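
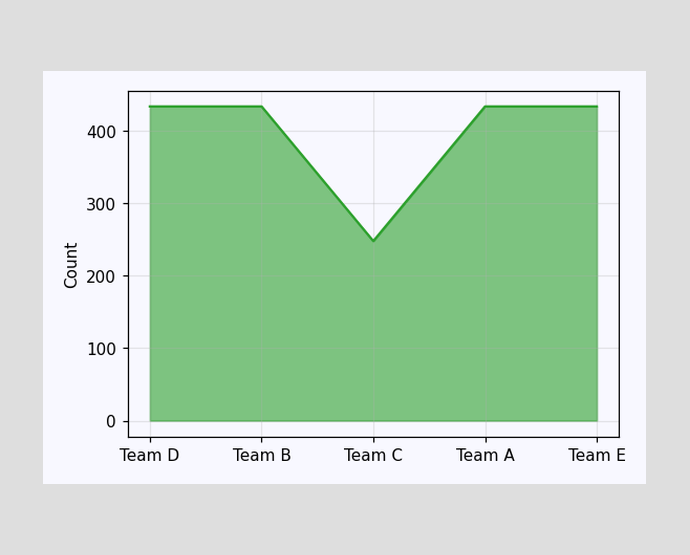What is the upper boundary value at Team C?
248

At Team C the upper boundary is at 248.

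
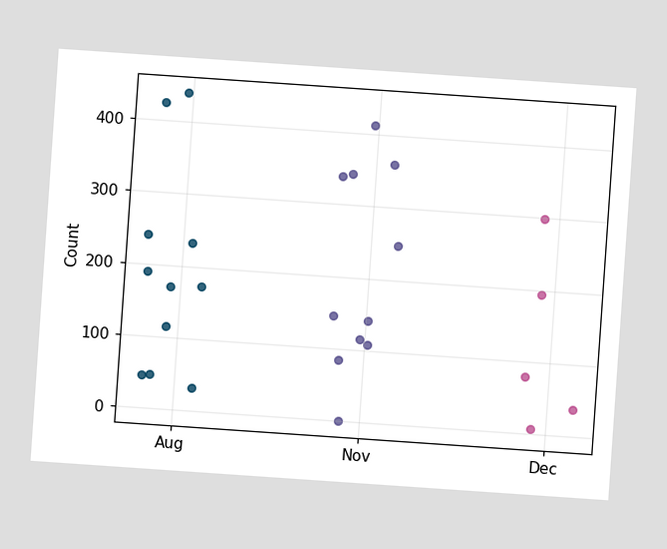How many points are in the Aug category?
11

The chart is tilted about 4° clockwise. Counting the markers in the Aug column gives 11.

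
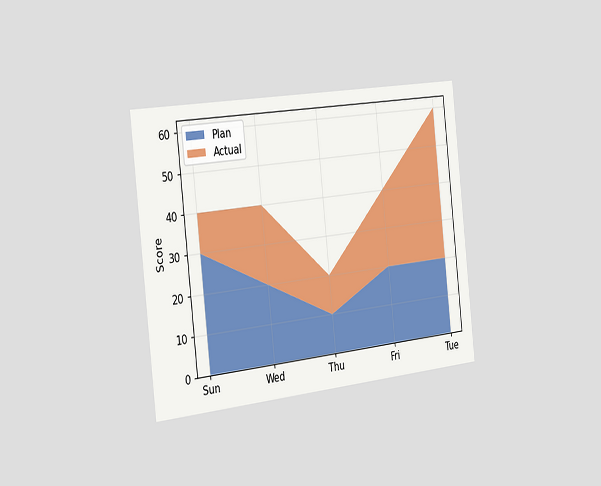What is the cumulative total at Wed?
The chart is tilted about 6° counter-clockwise and viewed slightly from the left. The stacked total at Wed reaches 40.

40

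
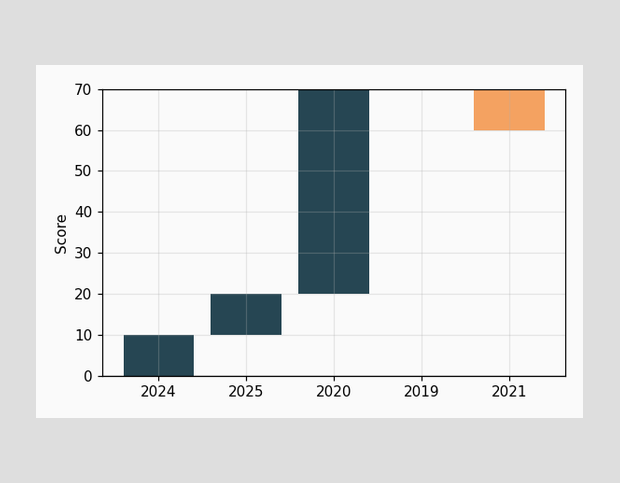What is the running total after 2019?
After 2019 the running total reaches 70.

70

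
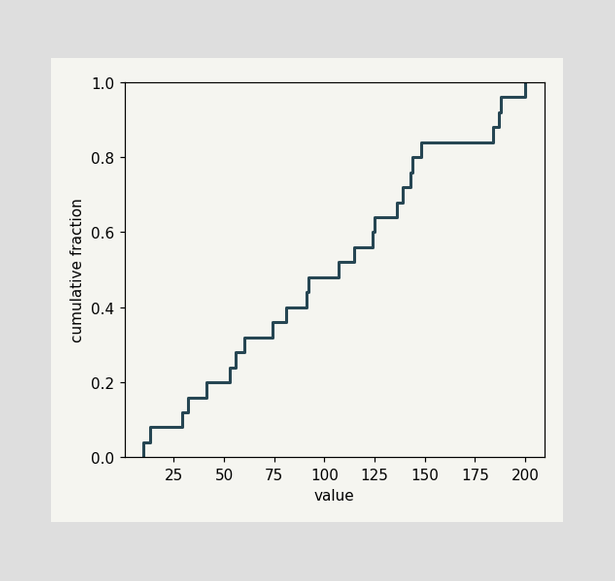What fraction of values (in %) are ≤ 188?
At x=188 the ECDF step is at 96%.

96%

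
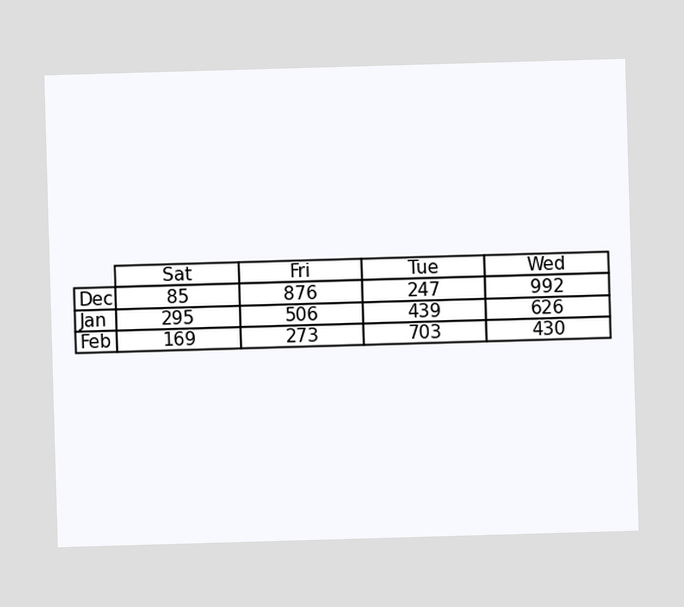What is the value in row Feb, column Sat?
169

The (Feb, Sat) cell reads 169.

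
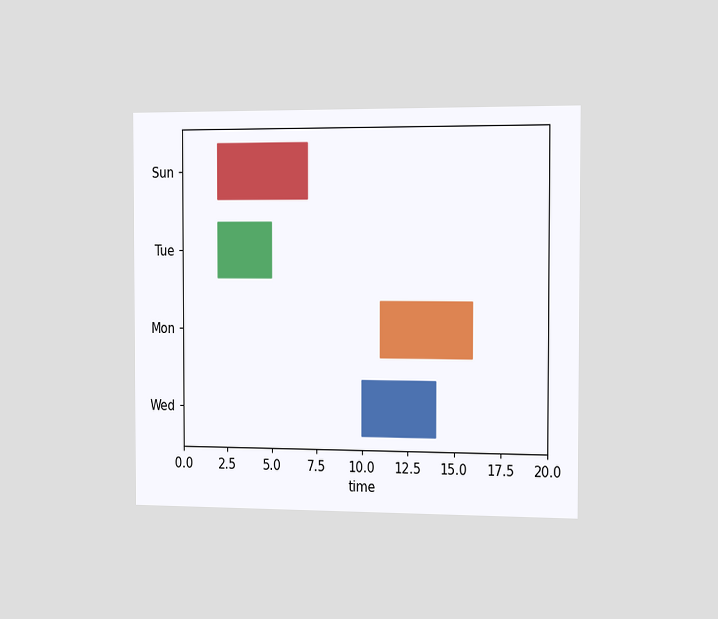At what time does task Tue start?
2

The chart is viewed slightly from the right. The Tue bar begins at t=2.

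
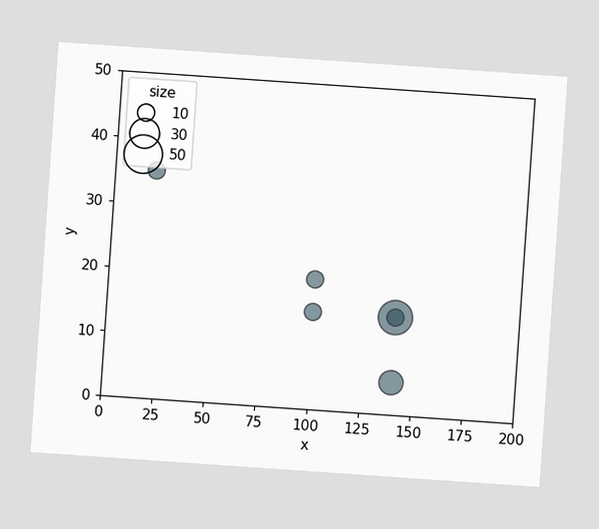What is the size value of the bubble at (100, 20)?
The chart is tilted about 4° clockwise. Matching the bubble at (100, 20) against the size legend gives 10.

10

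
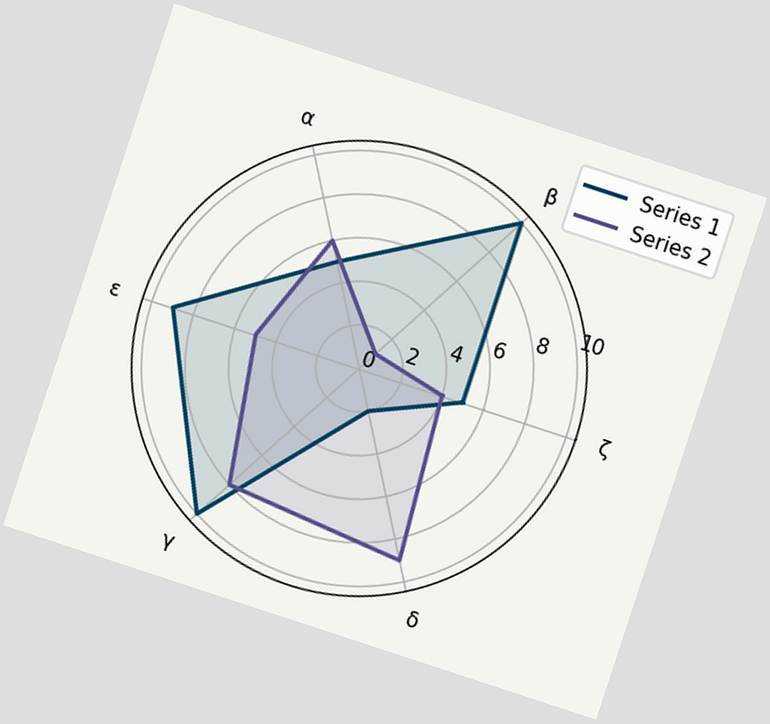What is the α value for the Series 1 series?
The chart is tilted about 18° clockwise. On the α axis, Series 1 reaches 5.

5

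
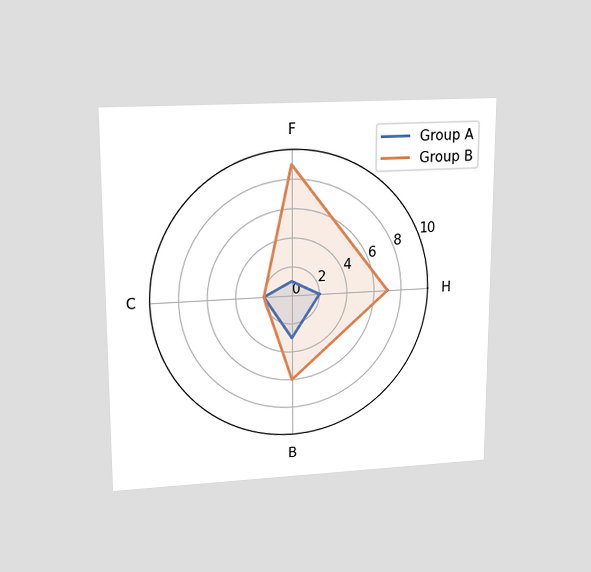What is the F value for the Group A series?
1

The chart is viewed at a slight angle. On the F axis, Group A reaches 1.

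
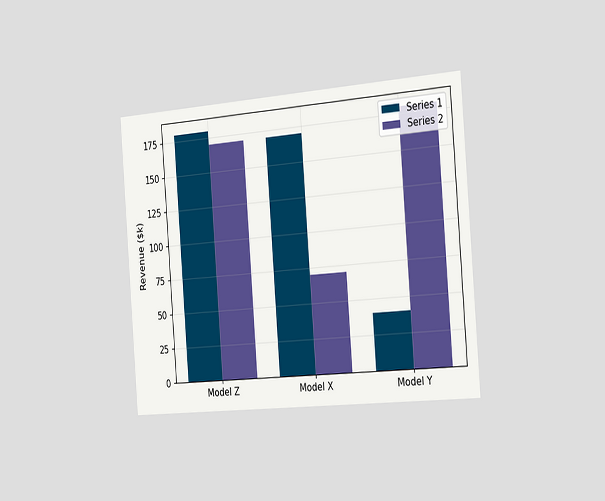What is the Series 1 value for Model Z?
The chart is tilted about 4° counter-clockwise and viewed slightly from the right. The Series 1 bar at Model Z reaches $180k on the y-axis.

$180k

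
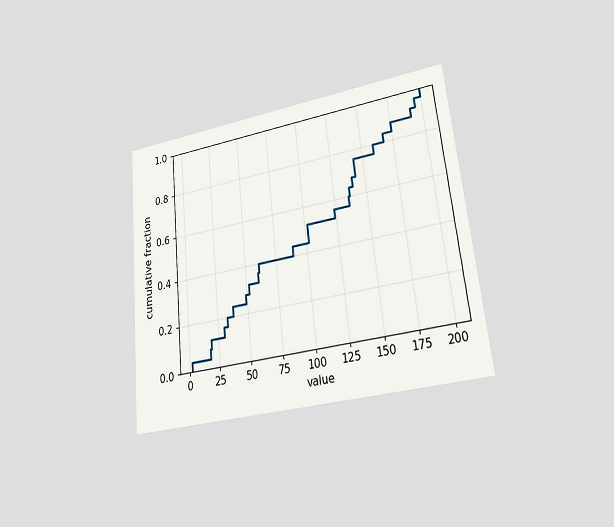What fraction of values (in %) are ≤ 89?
44%

The chart is tilted about 6° counter-clockwise and viewed at a slight angle. At x=89 the ECDF step is at 44%.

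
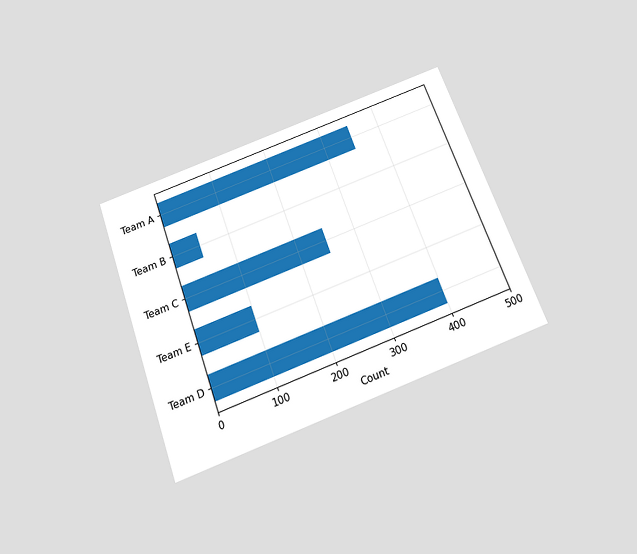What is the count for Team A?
The chart is tilted about 20° counter-clockwise and viewed slightly from below. Reading along the chart's x-axis, the Team A bar reaches 350.

350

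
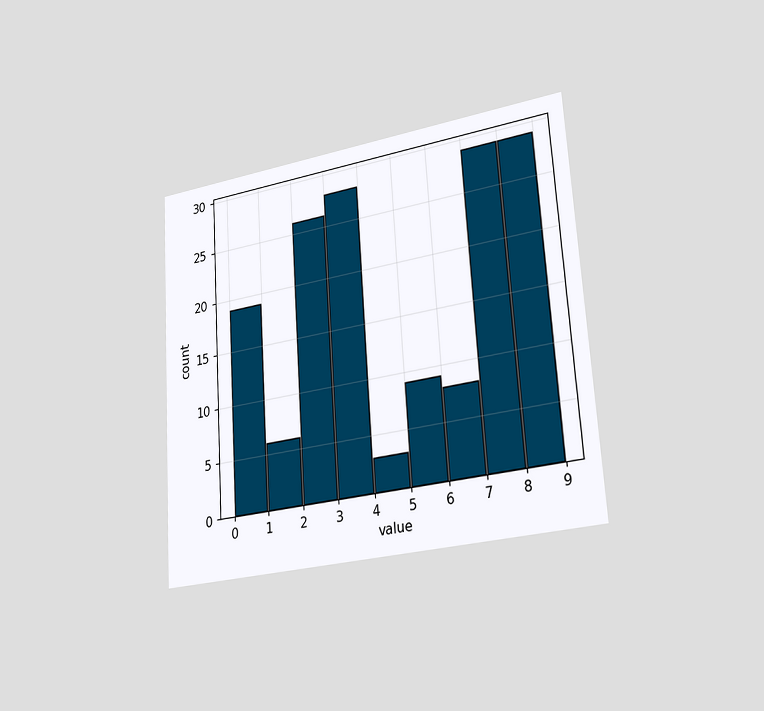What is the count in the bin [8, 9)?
The chart is tilted about 4° counter-clockwise and viewed slightly from the right. The [8, 9) bin has height 29.

29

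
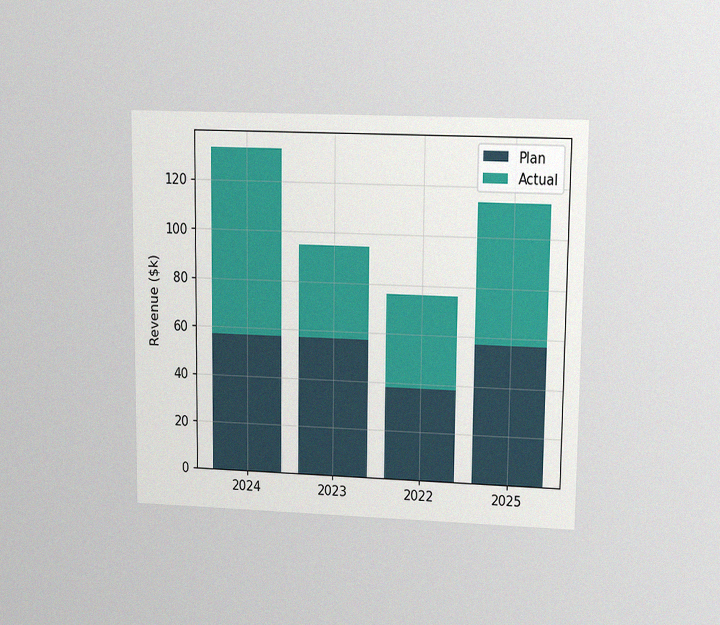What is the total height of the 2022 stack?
The chart is viewed at a slight angle, with some photo noise. The 2022 stack's top reaches $76k on the y-axis.

$76k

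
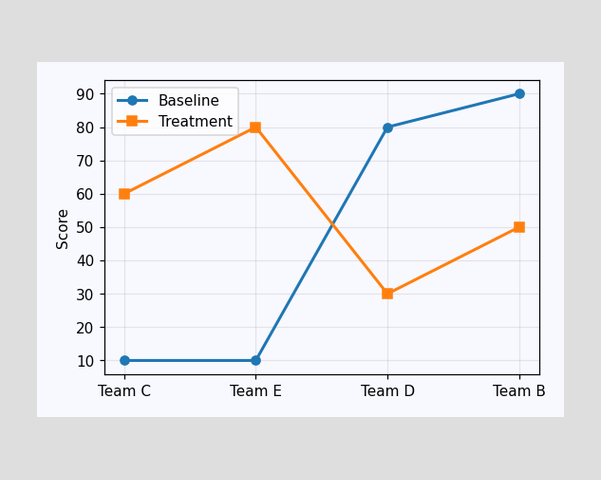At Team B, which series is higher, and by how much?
At Team B, Baseline sits above the other line by 40.

Baseline, by 40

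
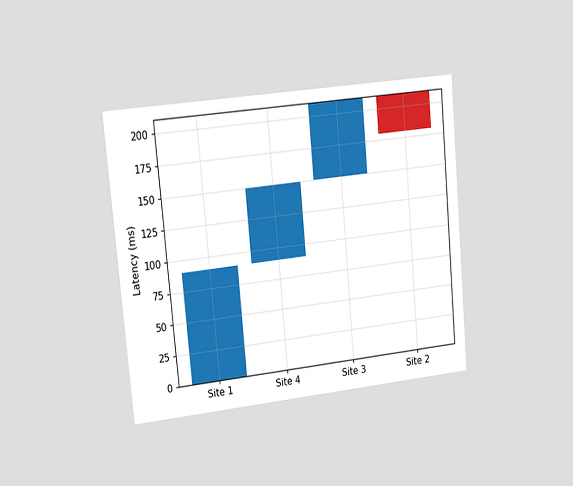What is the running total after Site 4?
150ms

The chart is tilted about 5° counter-clockwise and viewed slightly from the left. After Site 4 the running total reaches 150ms.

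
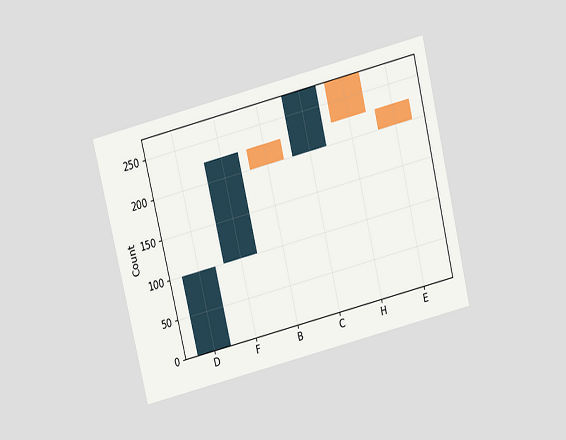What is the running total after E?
The chart is tilted about 14° counter-clockwise and viewed slightly from above. After E the running total reaches 200.

200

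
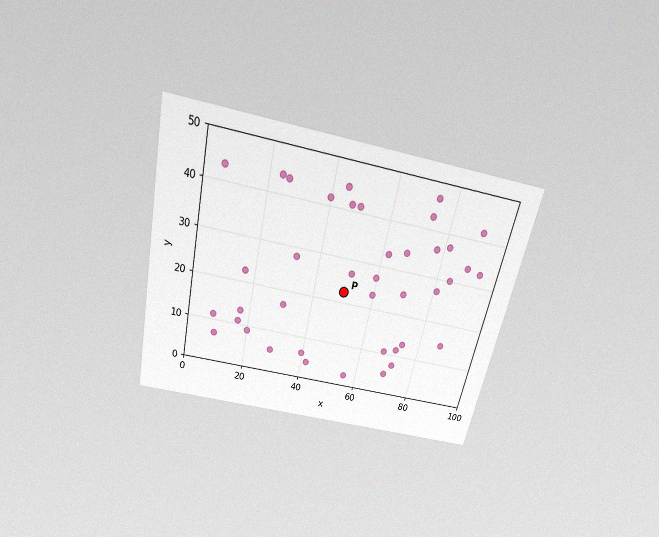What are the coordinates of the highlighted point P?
The chart is tilted about 13° clockwise and viewed slightly from above, with some photo noise. Following the gridlines from P to each axis, P sits at (50, 22.5).

(50, 22.5)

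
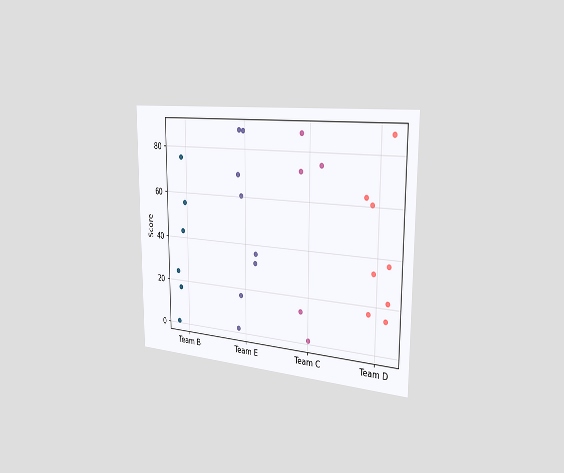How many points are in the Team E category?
8

The chart is viewed slightly from the right. Counting the markers in the Team E column gives 8.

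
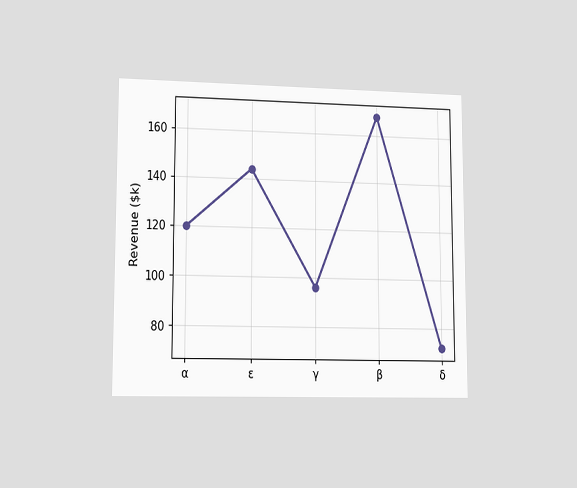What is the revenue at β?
$168k

The chart is viewed at a slight angle. At β, the line is at $168k.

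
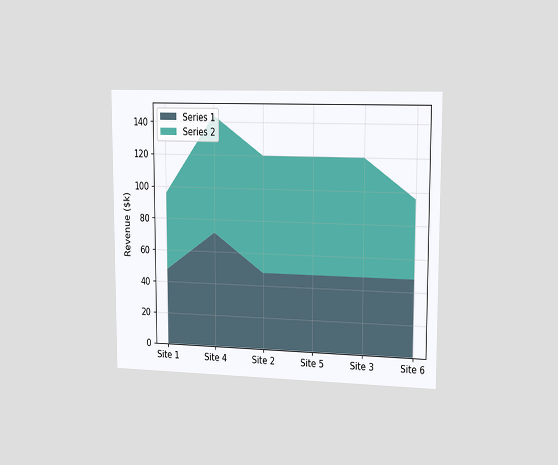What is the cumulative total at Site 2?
$120k

The chart is viewed slightly from the right. The stacked total at Site 2 reaches $120k.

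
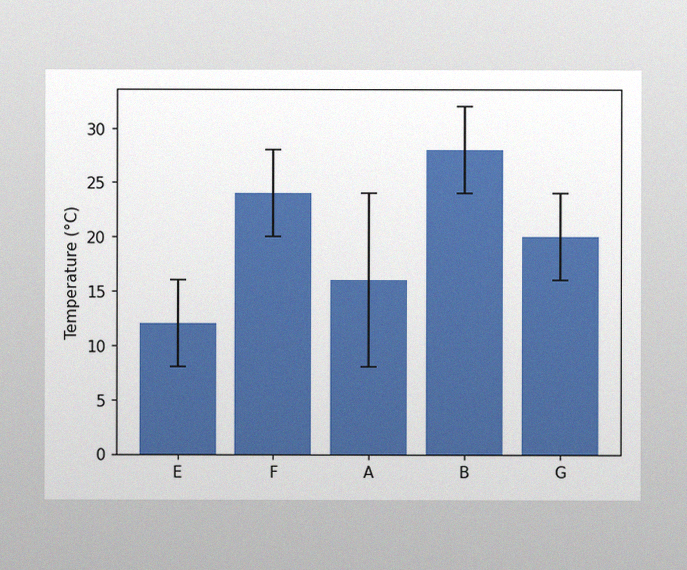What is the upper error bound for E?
16°C

The image has some photo noise and uneven lighting. The E bar's upper whisker reaches 16°C.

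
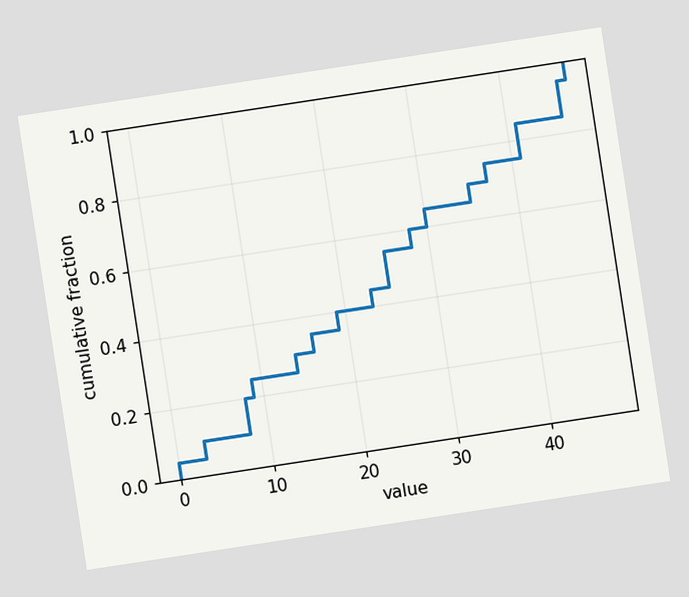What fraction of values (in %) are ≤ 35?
The chart is tilted about 9° counter-clockwise. At x=35 the ECDF step is at 70%.

70%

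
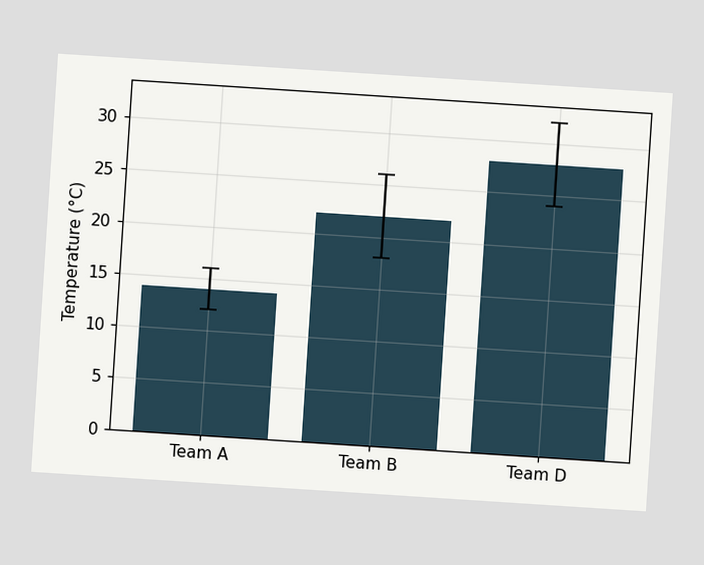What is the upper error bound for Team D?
32°C

The chart is tilted about 4° clockwise. The Team D bar's upper whisker reaches 32°C.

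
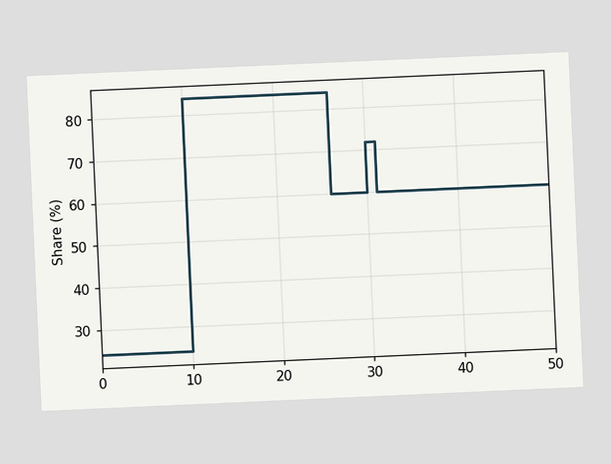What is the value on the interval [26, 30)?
60%

The chart is tilted about 3° counter-clockwise. On [26, 30) the step sits at 60%.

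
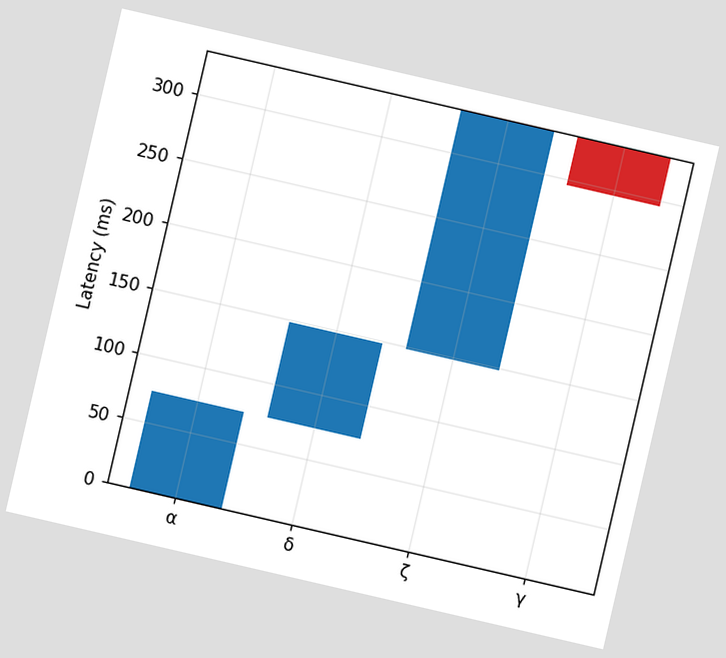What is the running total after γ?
296ms

The chart is tilted about 13° clockwise. After γ the running total reaches 296ms.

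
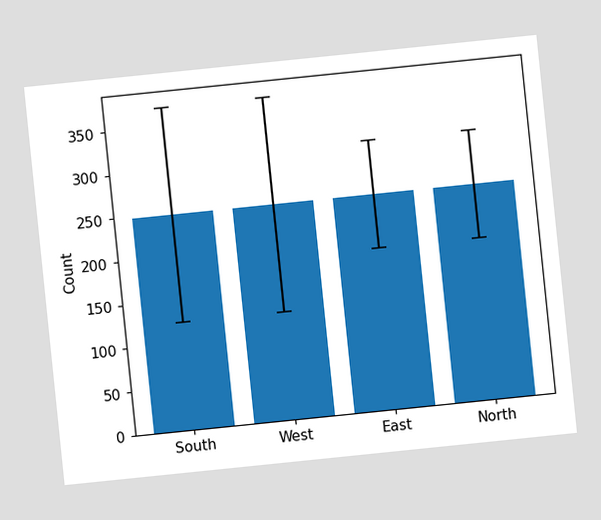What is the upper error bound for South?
372

The chart is tilted about 6° counter-clockwise. The South bar's upper whisker reaches 372.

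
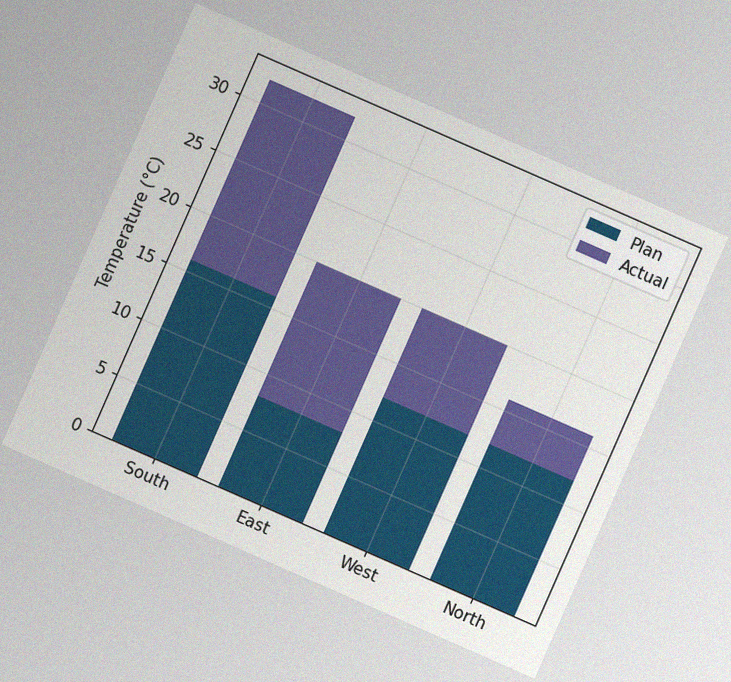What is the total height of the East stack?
20°C

The chart is tilted about 24° clockwise, with some photo noise. The East stack's top reaches 20°C on the y-axis.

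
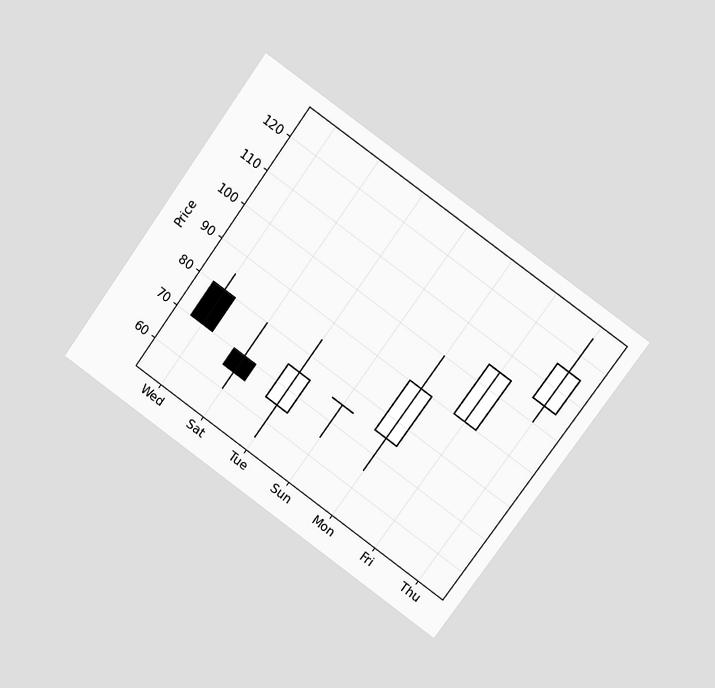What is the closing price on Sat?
The chart is tilted about 36° clockwise and viewed at a slight angle. The Sat candle closes at 65.

65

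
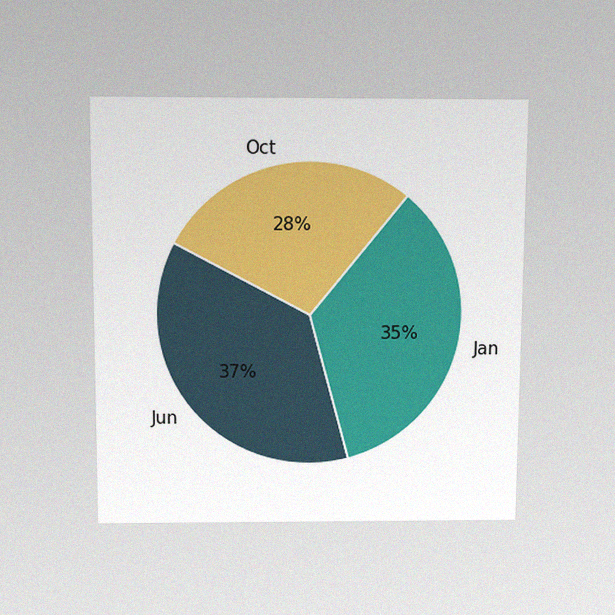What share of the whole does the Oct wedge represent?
The chart is viewed slightly from above, with some photo noise. The Oct slice takes up 28% of the pie.

28%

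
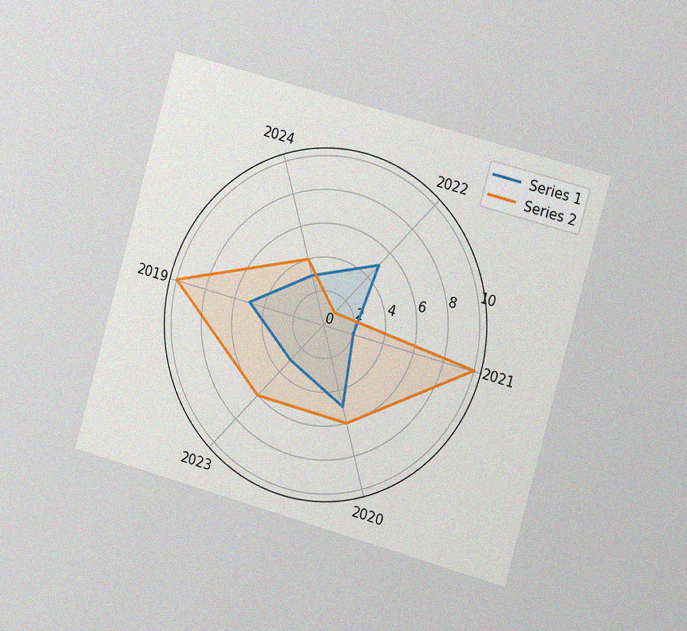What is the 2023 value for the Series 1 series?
3

The chart is tilted about 16° clockwise and viewed slightly from the right, with some photo noise. On the 2023 axis, Series 1 reaches 3.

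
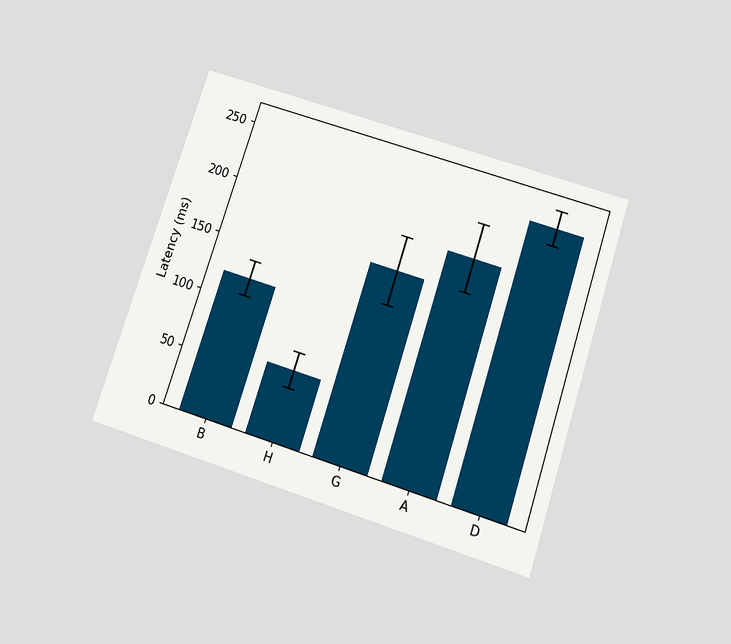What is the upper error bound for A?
225ms

The chart is tilted about 18° clockwise and viewed slightly from below. The A bar's upper whisker reaches 225ms.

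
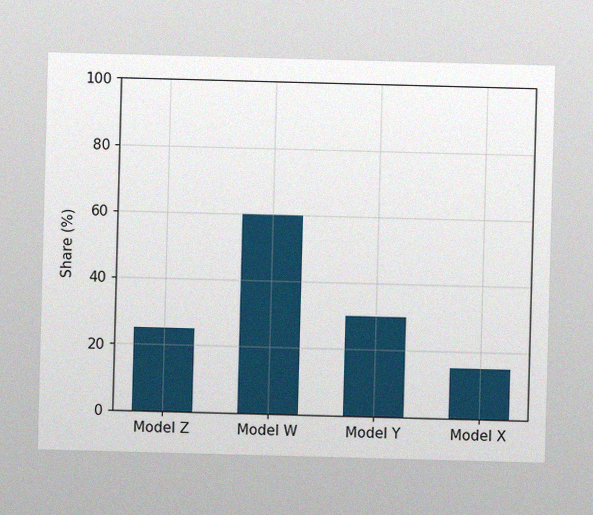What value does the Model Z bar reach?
25%

The image has some photo noise and uneven lighting. Reading along the chart's y-axis, the Model Z bar reaches 25%.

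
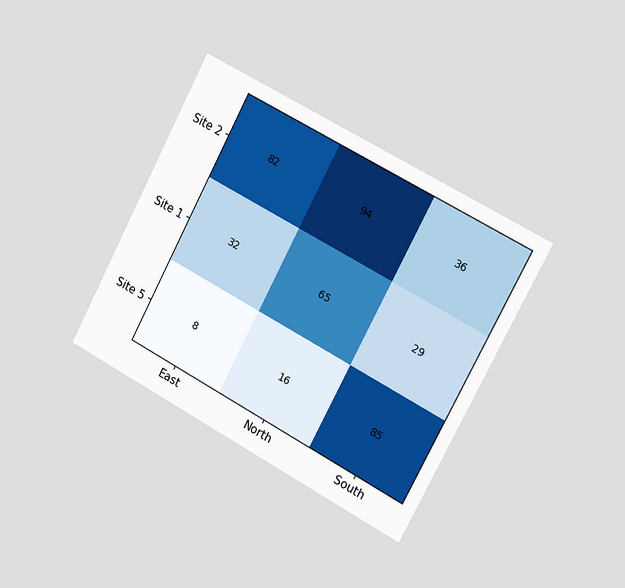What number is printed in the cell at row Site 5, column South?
85

The chart is tilted about 28° clockwise and viewed slightly from the right. The (Site 5, South) cell reads 85.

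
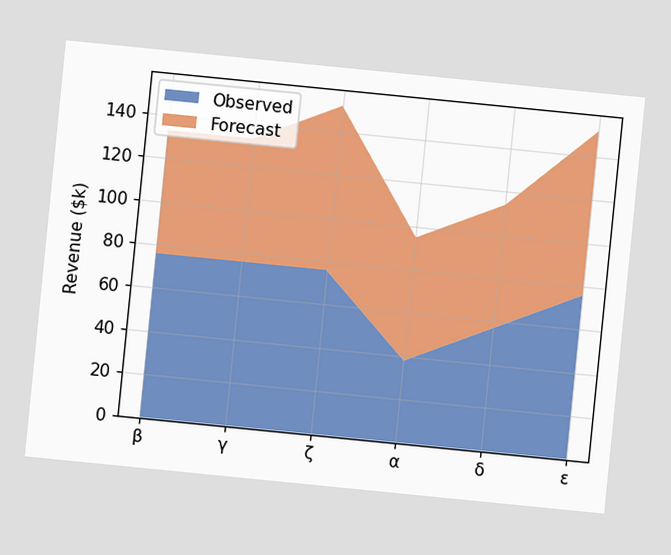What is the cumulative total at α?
$95k

The chart is tilted about 6° clockwise. The stacked total at α reaches $95k.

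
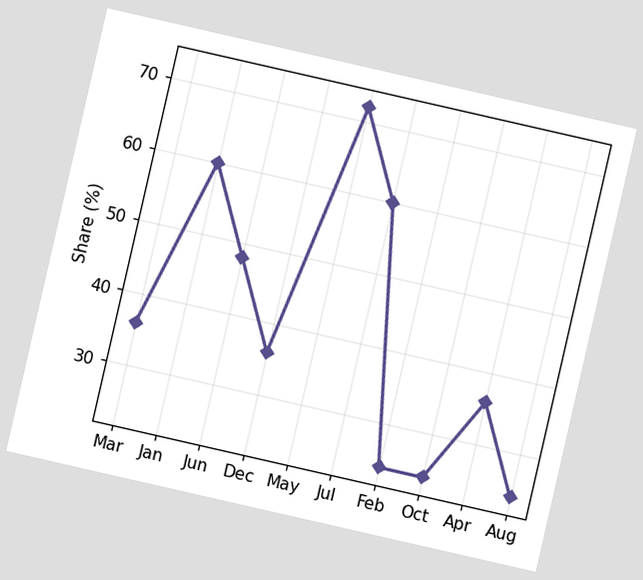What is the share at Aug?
The chart is tilted about 13° clockwise. At Aug, the line is at 24%.

24%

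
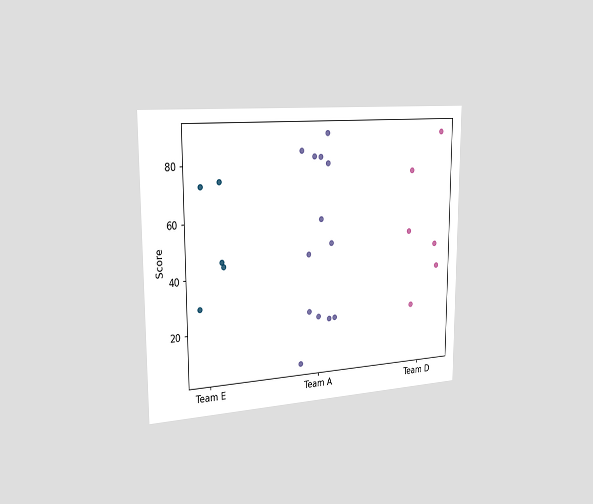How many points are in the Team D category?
The chart is viewed slightly from the left. Counting the markers in the Team D column gives 6.

6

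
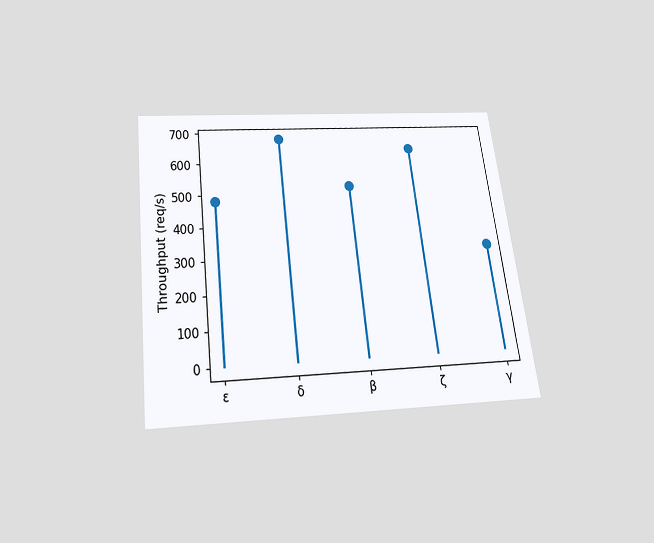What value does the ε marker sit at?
The chart is tilted about 7° counter-clockwise and viewed slightly from below. The ε marker sits at 480req/s.

480req/s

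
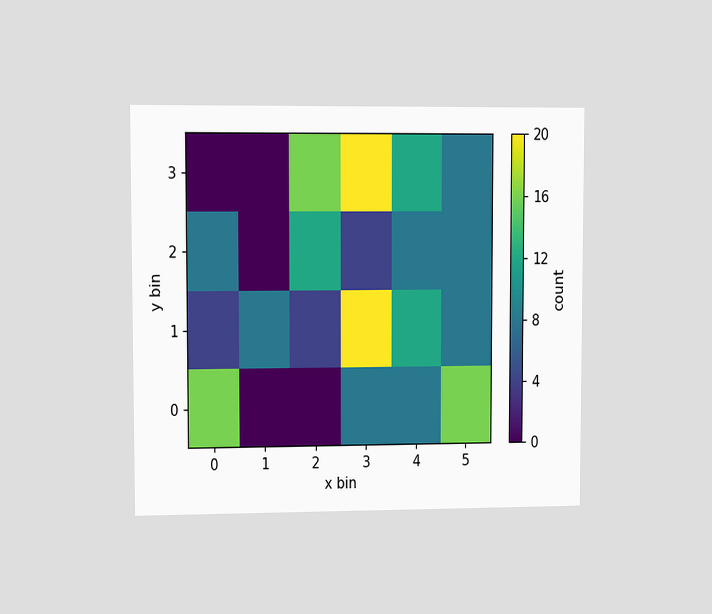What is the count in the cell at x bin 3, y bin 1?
20

The chart is viewed at a slight angle. Matching the cell (3, 1) against the colorbar gives 20.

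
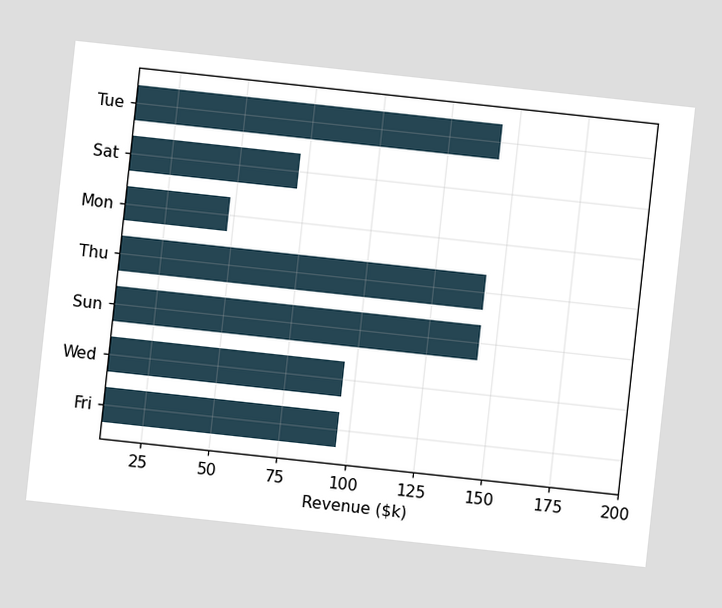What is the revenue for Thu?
The chart is tilted about 6° clockwise. Reading along the chart's x-axis, the Thu bar reaches $144k.

$144k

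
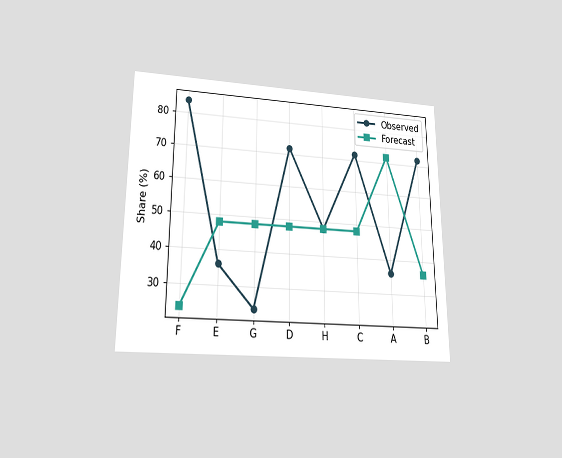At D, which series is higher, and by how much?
The chart is viewed slightly from below. At D, Observed sits above the other line by 24%.

Observed, by 24%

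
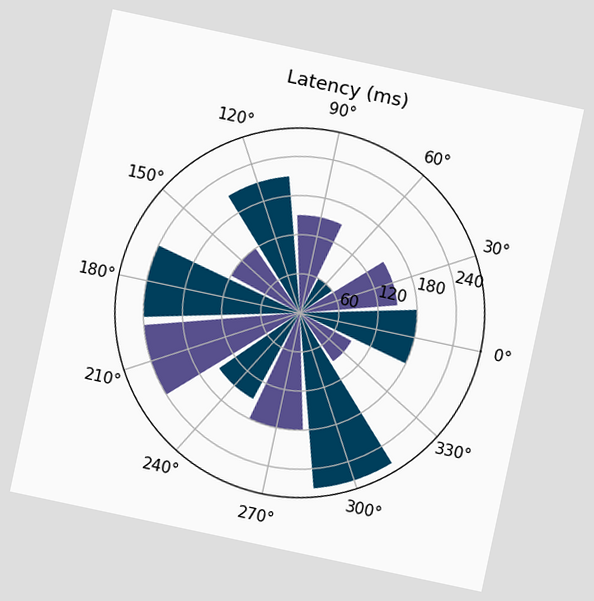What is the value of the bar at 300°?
270ms

The chart is tilted about 12° clockwise. The bar at 300° reaches 270ms on the radial axis.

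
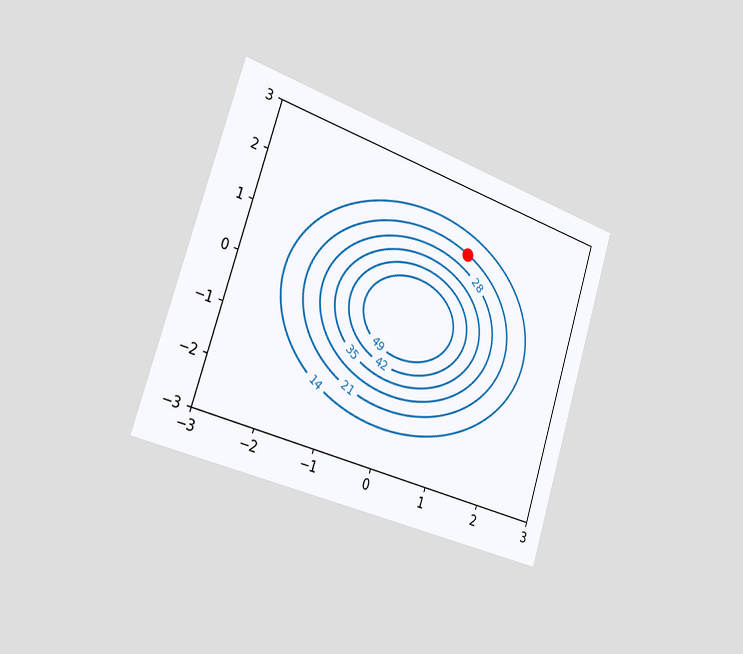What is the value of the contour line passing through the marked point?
21

The chart is tilted about 18° clockwise and viewed slightly from the left. The marked point sits on the contour labelled 21.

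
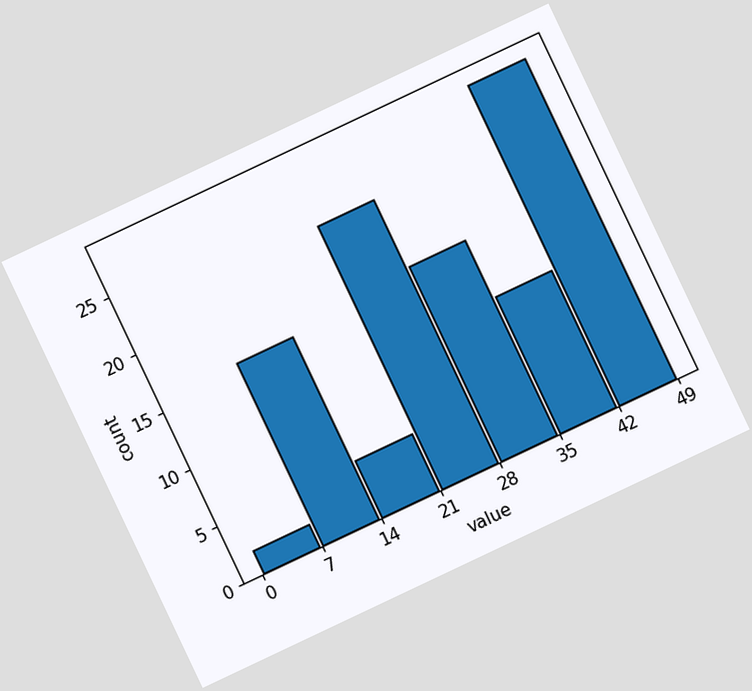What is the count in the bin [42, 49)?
The chart is tilted about 25° counter-clockwise. The [42, 49) bin has height 28.

28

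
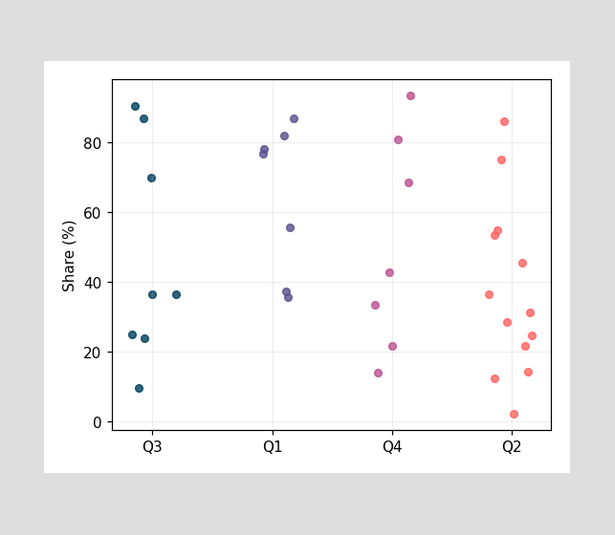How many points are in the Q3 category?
Counting the markers in the Q3 column gives 8.

8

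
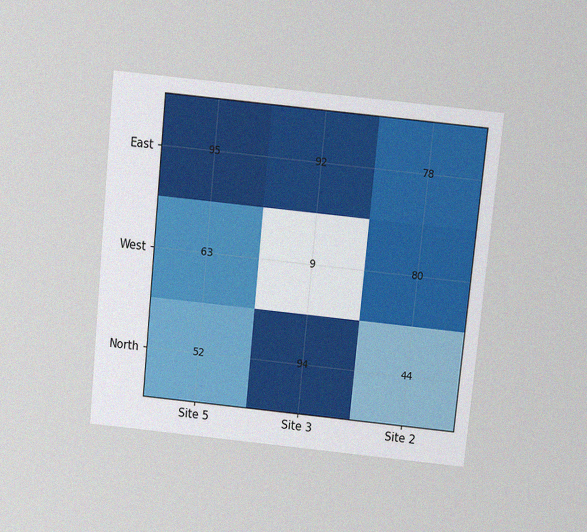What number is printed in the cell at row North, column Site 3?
94

The chart is tilted about 6° clockwise and viewed slightly from above, with some photo noise. The (North, Site 3) cell reads 94.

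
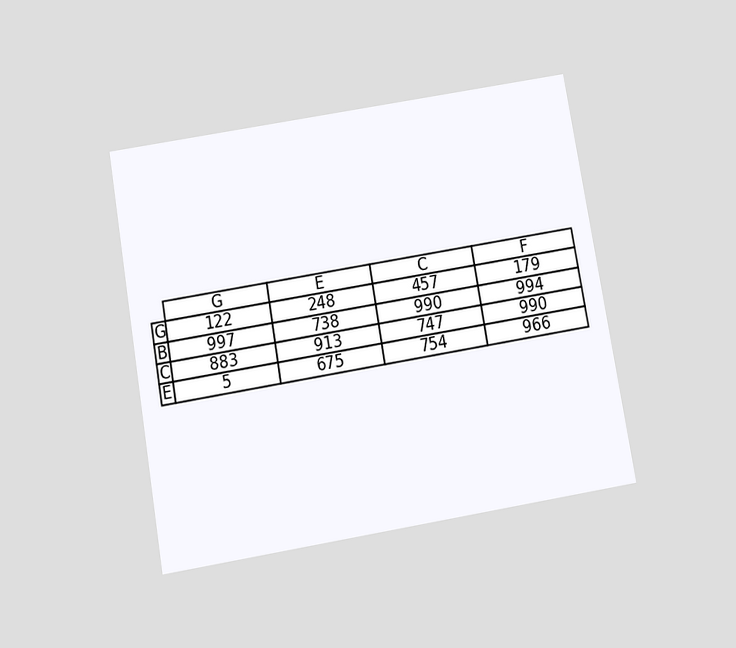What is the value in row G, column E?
248

The chart is tilted about 10° counter-clockwise and viewed slightly from below. The (G, E) cell reads 248.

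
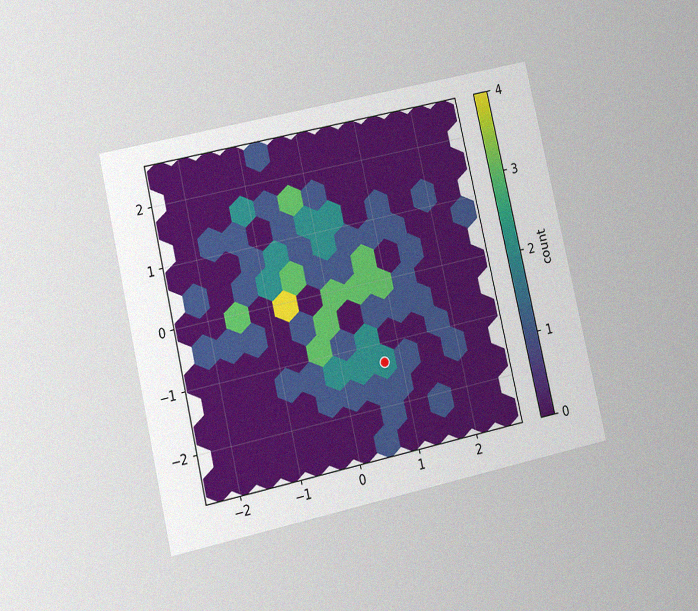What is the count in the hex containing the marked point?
The chart is tilted about 13° counter-clockwise and viewed at a slight angle, with some photo noise. The marked hex reads 2 on the colorbar.

2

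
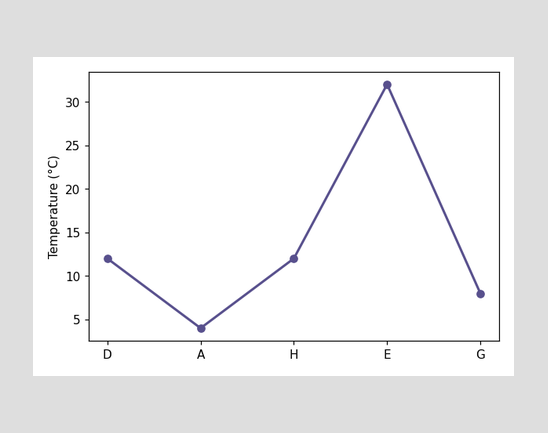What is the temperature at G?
At G, the line is at 8°C.

8°C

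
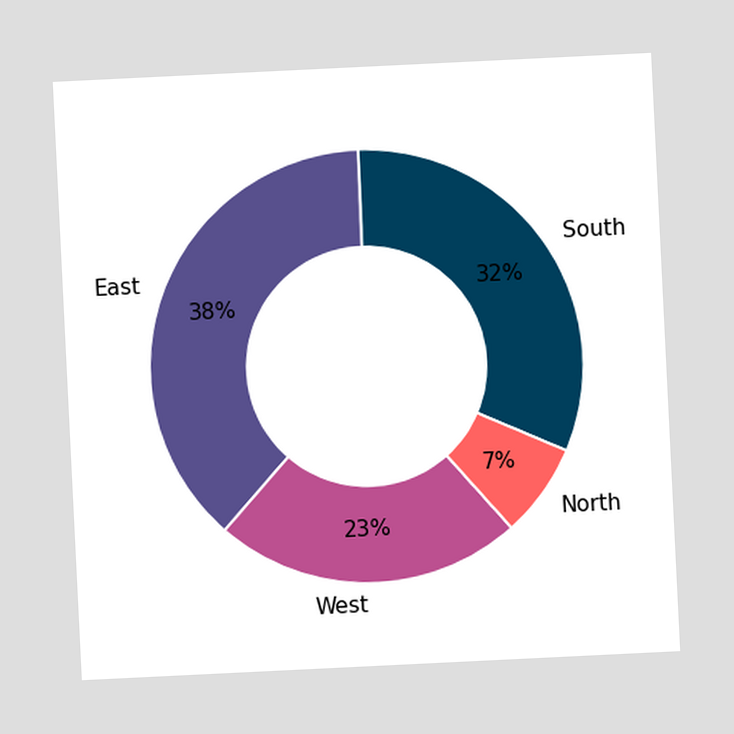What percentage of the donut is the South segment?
The chart is tilted about 3° counter-clockwise. The South segment takes up 32% of the ring.

32%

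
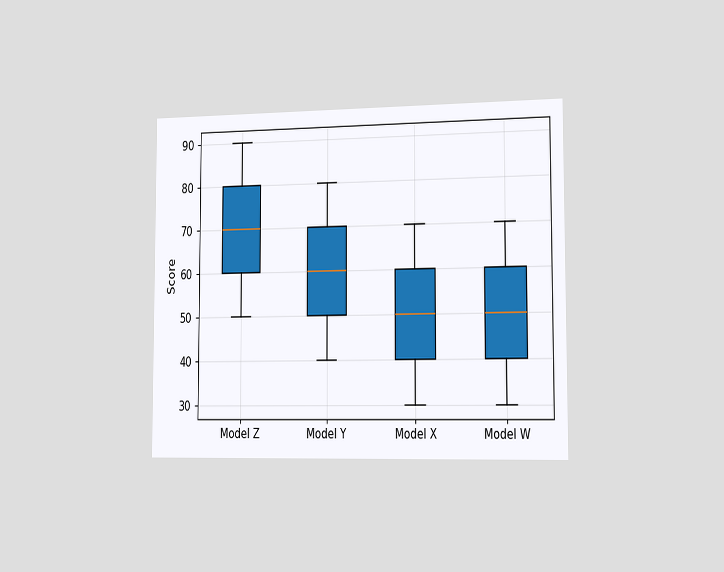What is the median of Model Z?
The chart is viewed slightly from the right. The median line in the Model Z box sits at 70.

70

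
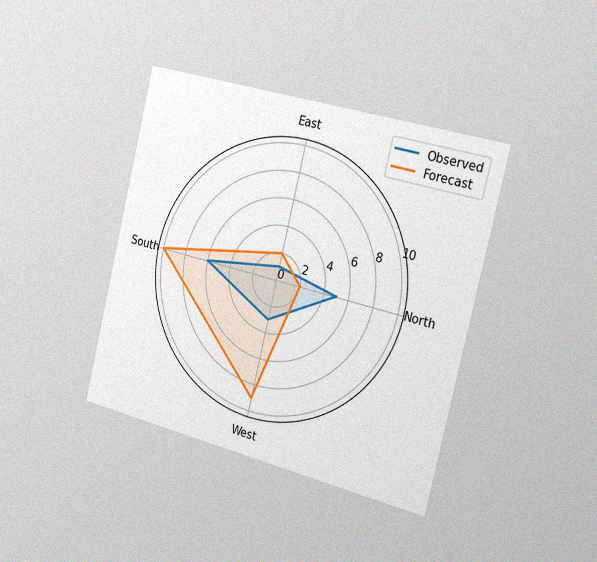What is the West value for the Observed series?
The chart is tilted about 14° clockwise and viewed slightly from the right, with some photo noise. On the West axis, Observed reaches 3.

3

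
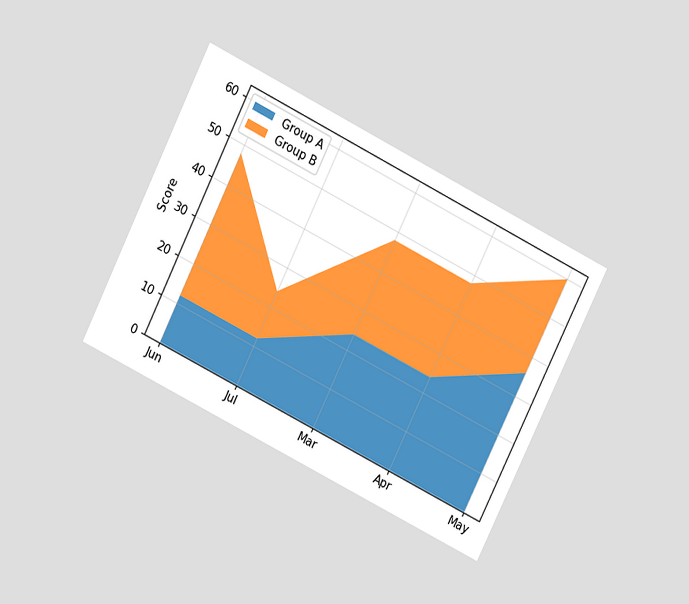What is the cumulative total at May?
The chart is tilted about 26° clockwise and viewed slightly from above. The stacked total at May reaches 60.

60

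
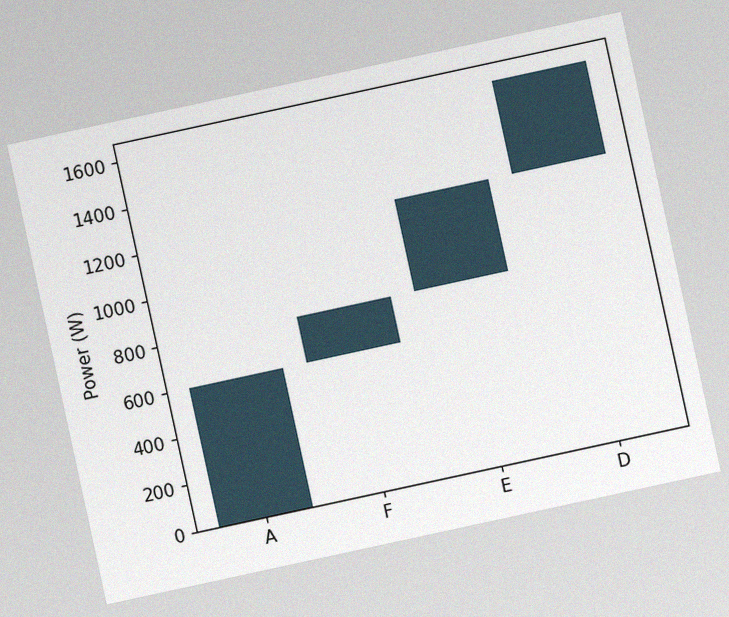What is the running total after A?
The chart is tilted about 12° counter-clockwise, with some photo noise. After A the running total reaches 600W.

600W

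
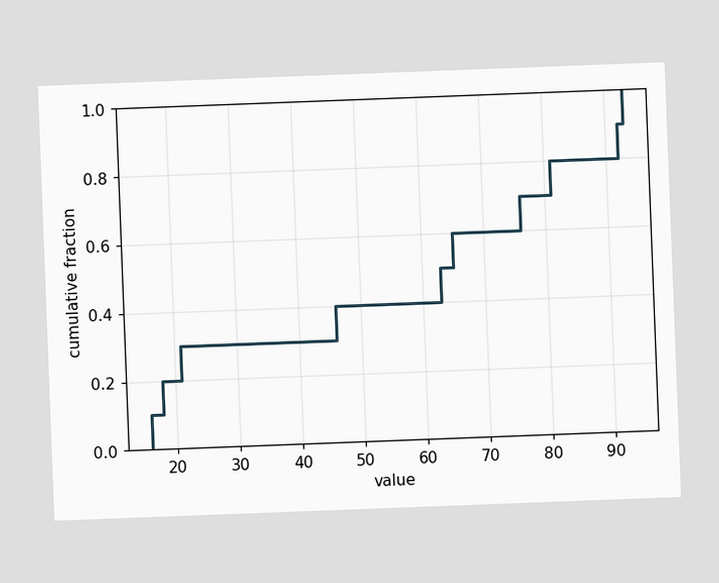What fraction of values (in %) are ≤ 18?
The chart is tilted about 2° counter-clockwise. At x=18 the ECDF step is at 20%.

20%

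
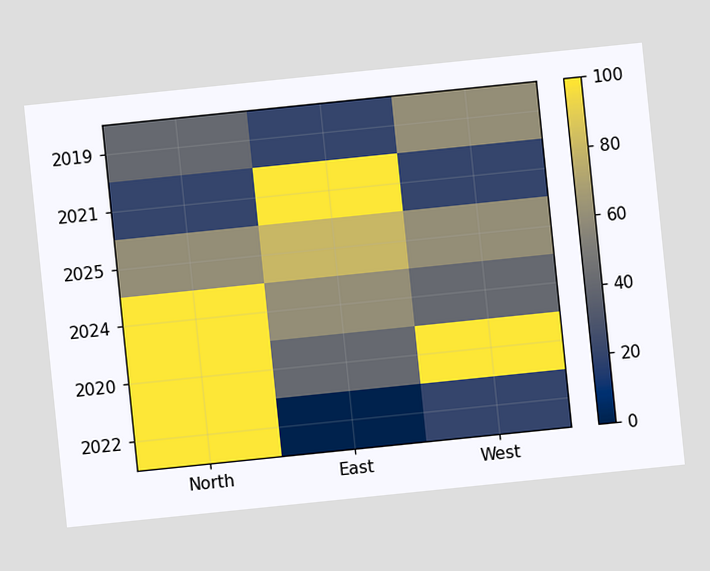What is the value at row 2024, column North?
100

The chart is tilted about 6° counter-clockwise. Matching cell (2024, North) against the colorbar gives 100.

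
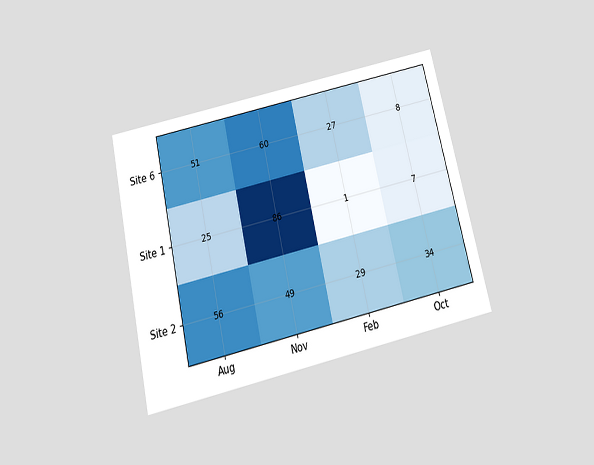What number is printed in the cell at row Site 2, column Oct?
The chart is tilted about 13° counter-clockwise and viewed slightly from below. The (Site 2, Oct) cell reads 34.

34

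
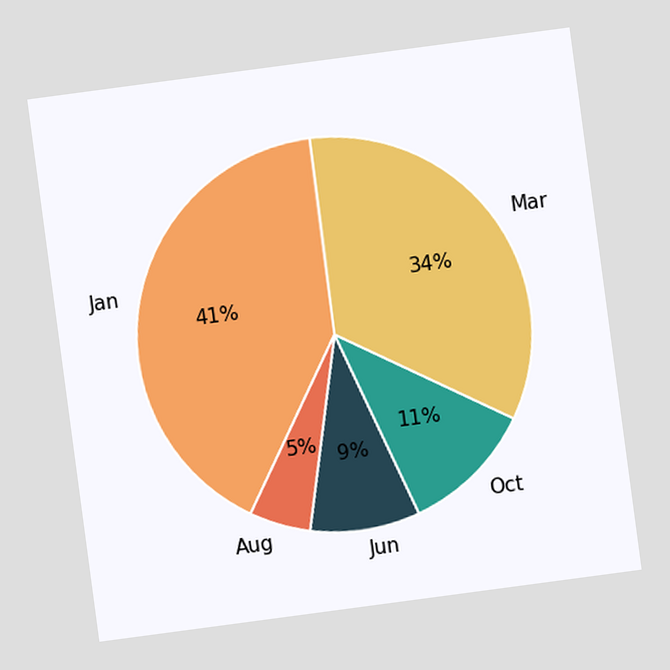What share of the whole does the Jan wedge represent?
The chart is tilted about 8° counter-clockwise. The Jan slice takes up 41% of the pie.

41%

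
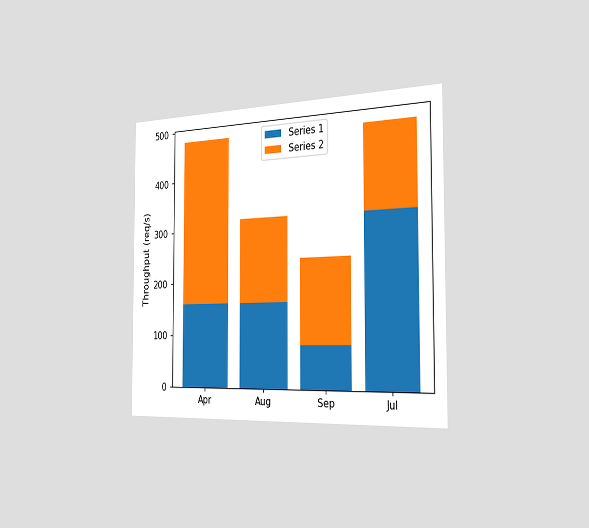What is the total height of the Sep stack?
240req/s

The chart is viewed slightly from the right. The Sep stack's top reaches 240req/s on the y-axis.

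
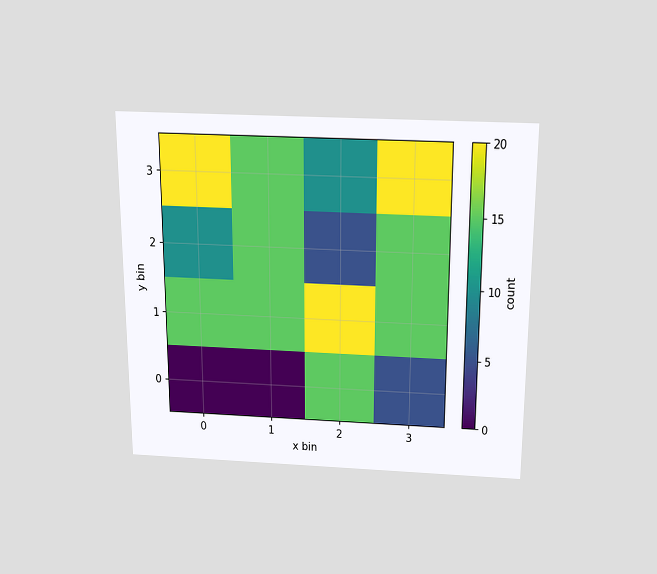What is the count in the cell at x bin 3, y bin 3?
The chart is viewed slightly from above. Matching the cell (3, 3) against the colorbar gives 20.

20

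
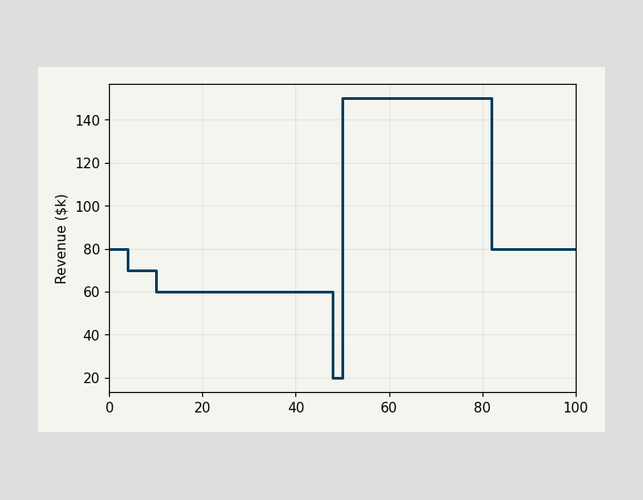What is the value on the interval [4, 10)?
$70k

On [4, 10) the step sits at $70k.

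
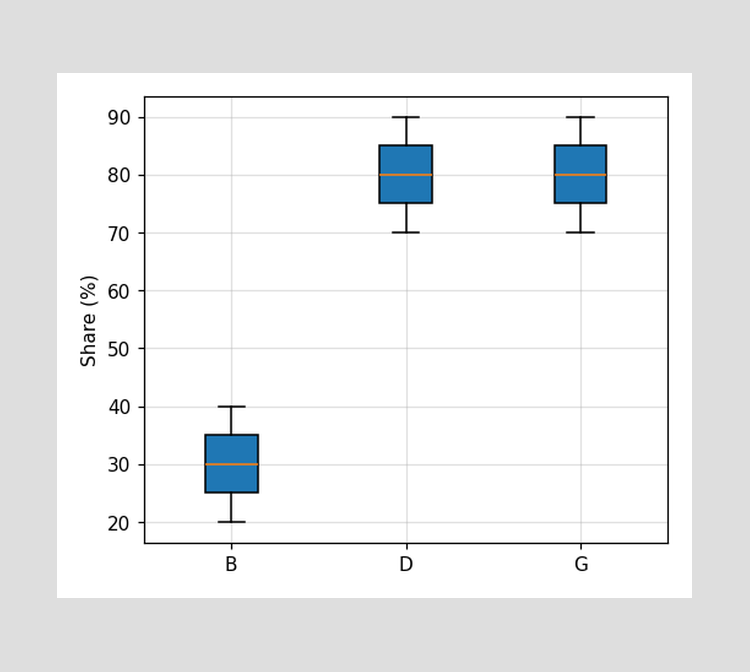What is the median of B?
The median line in the B box sits at 30%.

30%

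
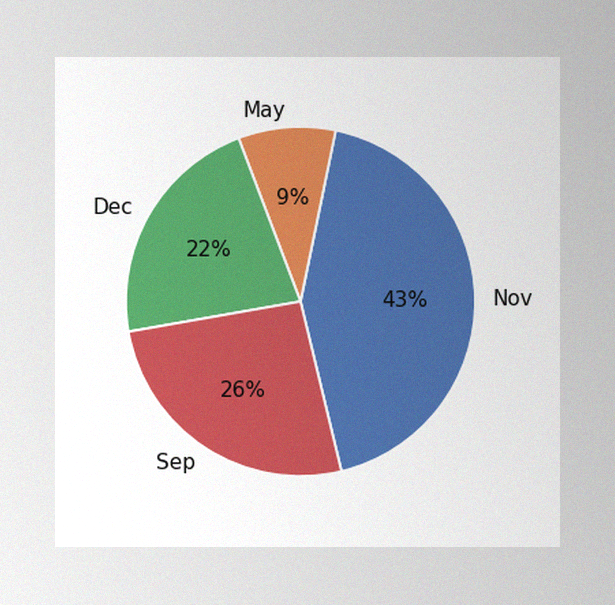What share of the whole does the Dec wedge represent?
The image has some photo noise and uneven lighting. The Dec slice takes up 22% of the pie.

22%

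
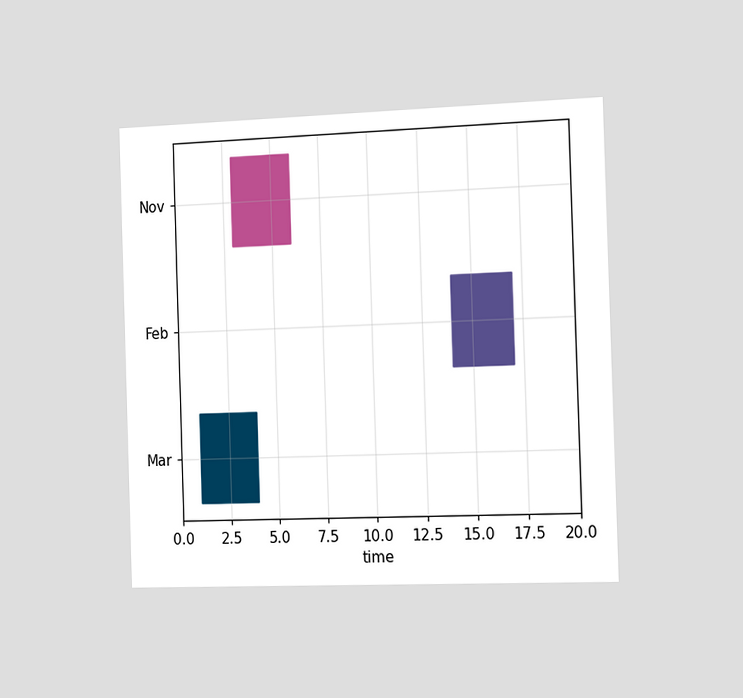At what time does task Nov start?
The chart is viewed slightly from the right. The Nov bar begins at t=3.

3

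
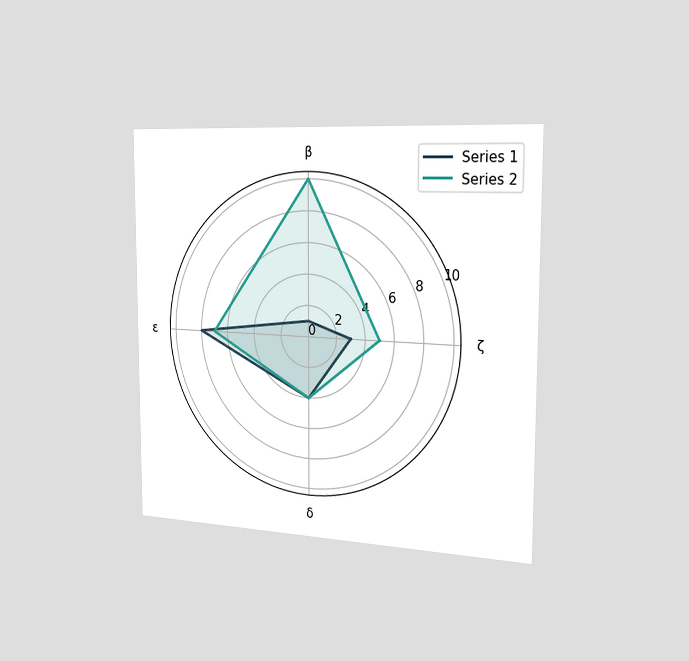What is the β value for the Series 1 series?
1

The chart is viewed slightly from the right. On the β axis, Series 1 reaches 1.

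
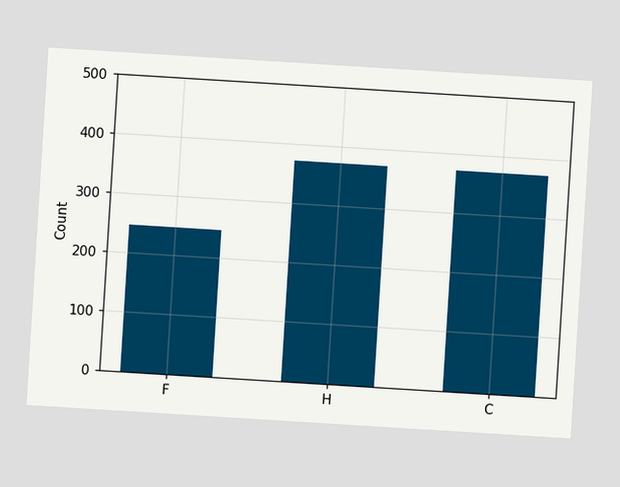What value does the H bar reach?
372

The chart is tilted about 4° clockwise. Reading along the chart's y-axis, the H bar reaches 372.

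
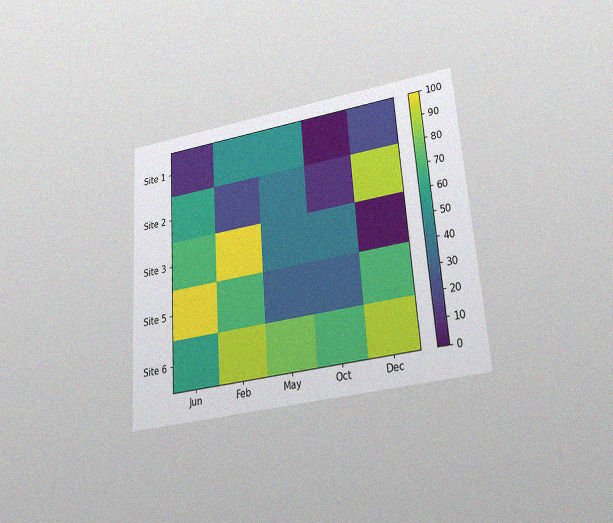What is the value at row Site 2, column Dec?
90

The chart is tilted about 4° counter-clockwise and viewed slightly from below, with some photo noise. Matching cell (Site 2, Dec) against the colorbar gives 90.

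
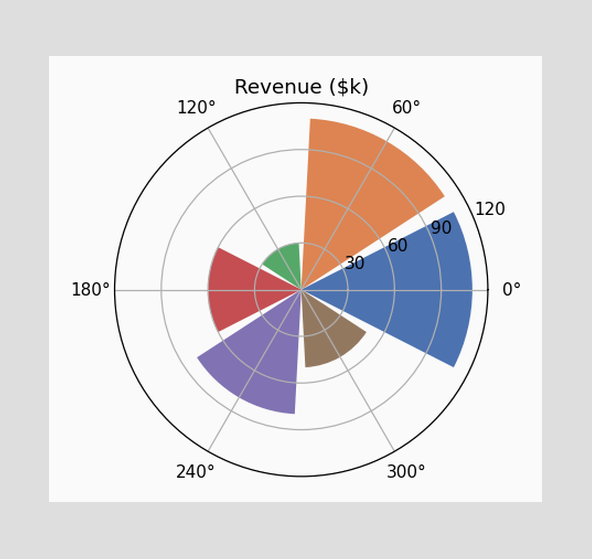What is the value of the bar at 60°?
The bar at 60° reaches $110k on the radial axis.

$110k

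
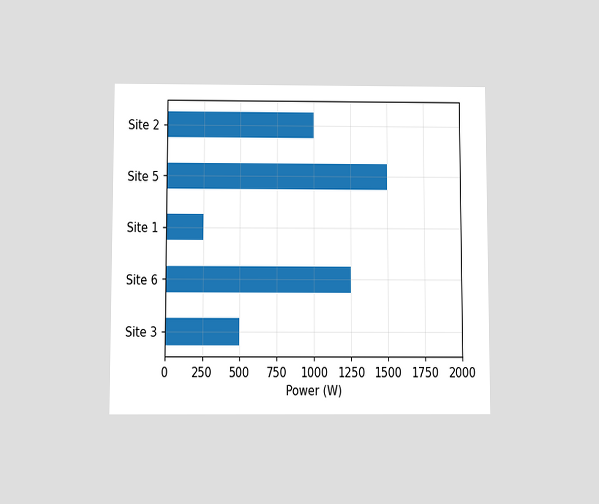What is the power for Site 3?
500W

The chart is viewed slightly from below. Reading along the chart's x-axis, the Site 3 bar reaches 500W.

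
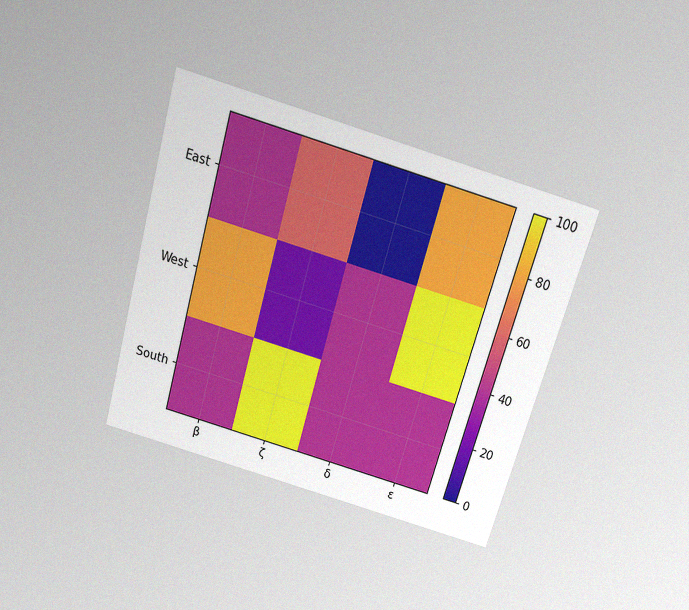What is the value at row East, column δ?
The chart is tilted about 16° clockwise and viewed slightly from above, with some photo noise. Matching cell (East, δ) against the colorbar gives 0.

0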